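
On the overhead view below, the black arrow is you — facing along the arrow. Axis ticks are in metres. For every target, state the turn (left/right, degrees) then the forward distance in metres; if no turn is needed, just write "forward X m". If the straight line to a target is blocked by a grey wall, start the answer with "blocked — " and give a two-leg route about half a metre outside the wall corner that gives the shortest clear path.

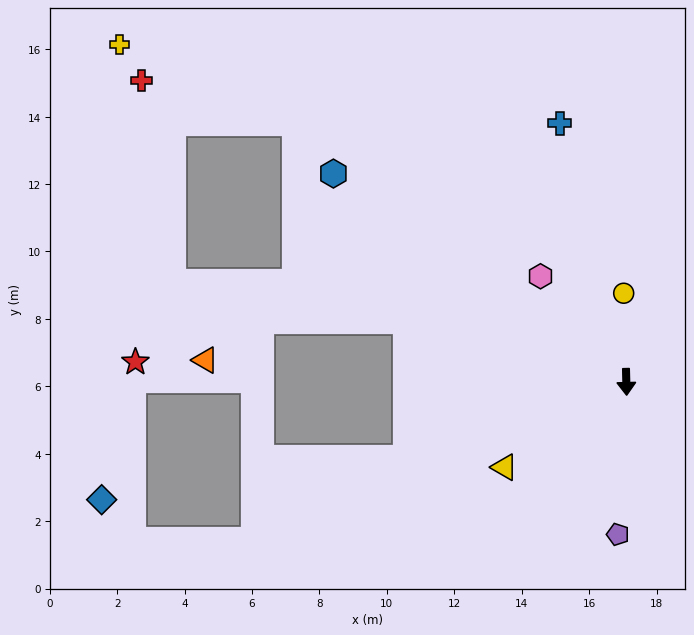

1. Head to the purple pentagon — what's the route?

turn right 5°, forward 4.5 m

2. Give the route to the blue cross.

turn right 167°, forward 7.9 m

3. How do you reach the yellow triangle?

turn right 56°, forward 4.4 m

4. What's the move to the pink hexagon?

turn right 142°, forward 4.0 m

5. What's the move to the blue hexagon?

turn right 127°, forward 10.7 m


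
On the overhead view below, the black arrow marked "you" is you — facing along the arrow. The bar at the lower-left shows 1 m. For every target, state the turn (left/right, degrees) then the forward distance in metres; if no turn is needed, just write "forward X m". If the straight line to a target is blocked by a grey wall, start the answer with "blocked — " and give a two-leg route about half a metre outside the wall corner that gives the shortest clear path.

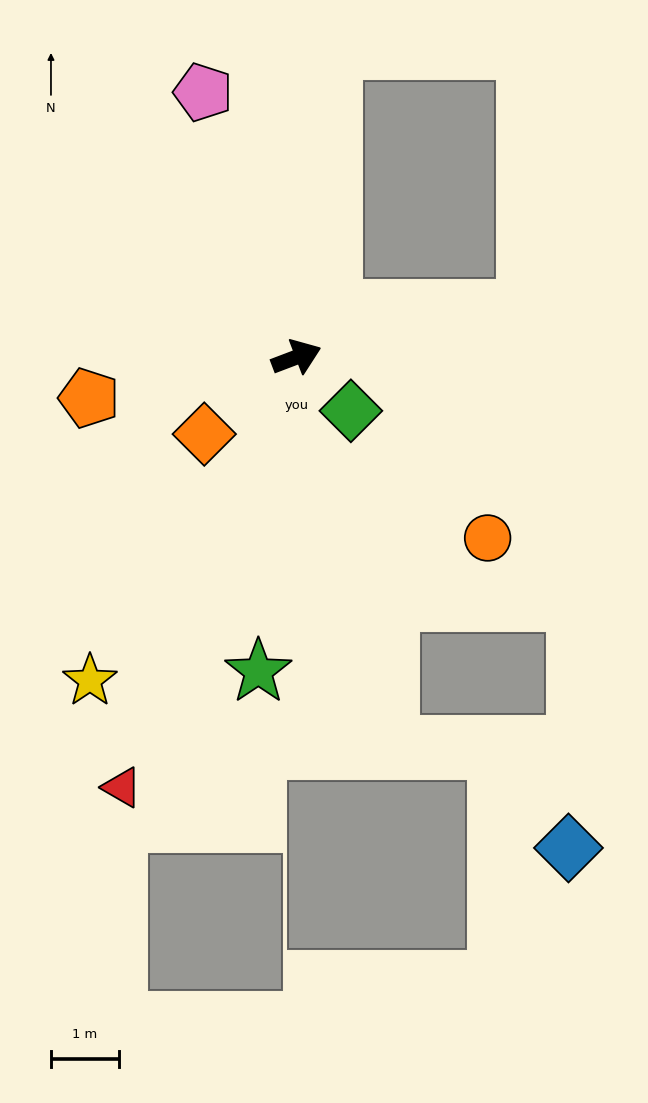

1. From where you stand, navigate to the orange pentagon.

turn left 170°, forward 3.1 m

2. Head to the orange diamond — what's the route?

turn right 161°, forward 1.8 m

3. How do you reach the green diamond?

turn right 65°, forward 1.1 m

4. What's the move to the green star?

turn right 118°, forward 4.7 m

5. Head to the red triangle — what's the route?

turn right 133°, forward 6.9 m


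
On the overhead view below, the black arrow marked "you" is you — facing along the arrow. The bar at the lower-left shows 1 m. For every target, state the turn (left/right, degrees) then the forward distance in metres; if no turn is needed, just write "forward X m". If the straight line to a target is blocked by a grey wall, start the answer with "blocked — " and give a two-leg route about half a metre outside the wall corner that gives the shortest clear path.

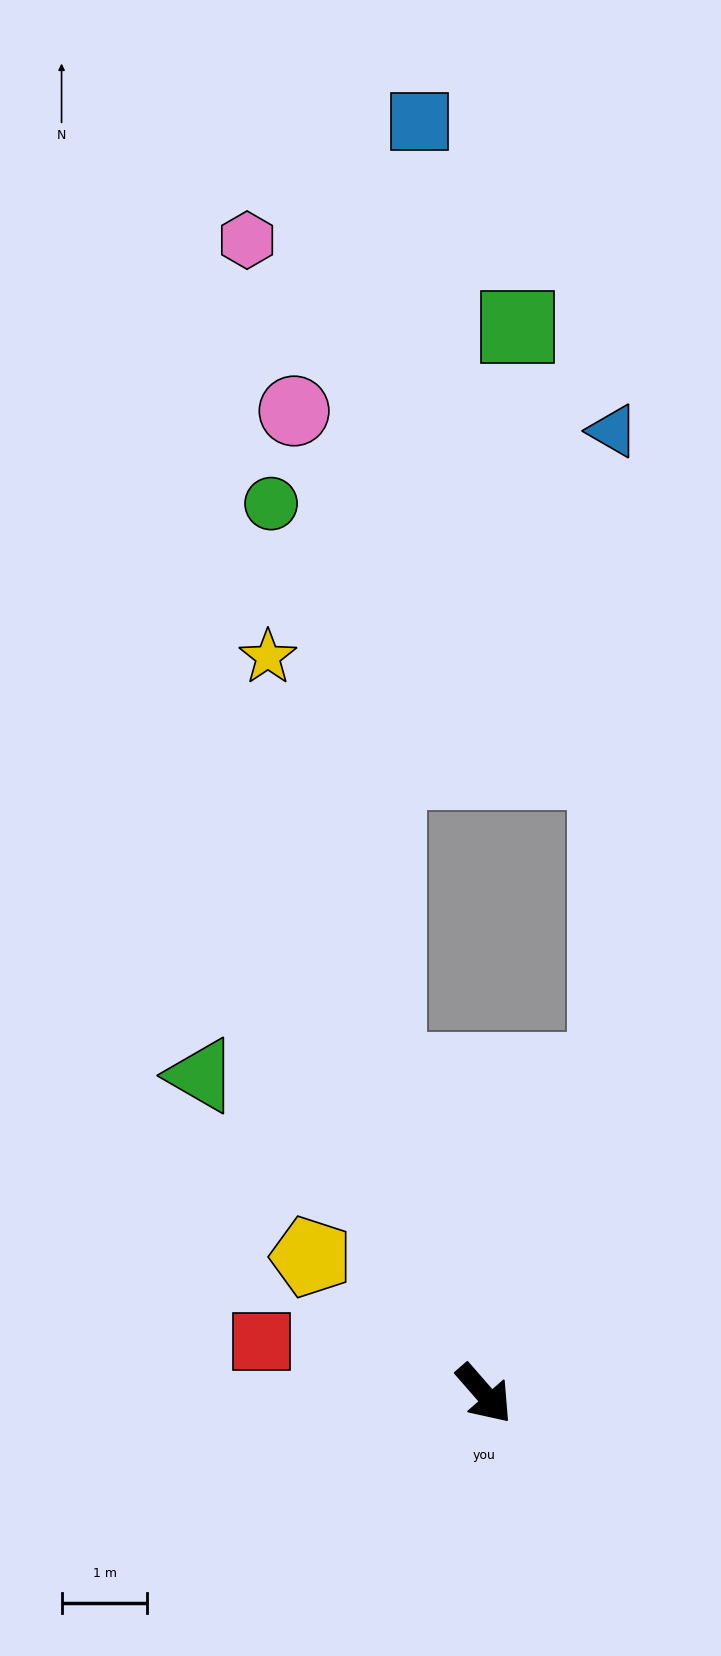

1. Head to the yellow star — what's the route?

turn left 155°, forward 8.9 m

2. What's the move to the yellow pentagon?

turn right 169°, forward 2.6 m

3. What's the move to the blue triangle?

blocked — turn left 119°, forward 4.0 m, then turn left 19°, forward 7.4 m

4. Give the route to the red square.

turn right 144°, forward 2.7 m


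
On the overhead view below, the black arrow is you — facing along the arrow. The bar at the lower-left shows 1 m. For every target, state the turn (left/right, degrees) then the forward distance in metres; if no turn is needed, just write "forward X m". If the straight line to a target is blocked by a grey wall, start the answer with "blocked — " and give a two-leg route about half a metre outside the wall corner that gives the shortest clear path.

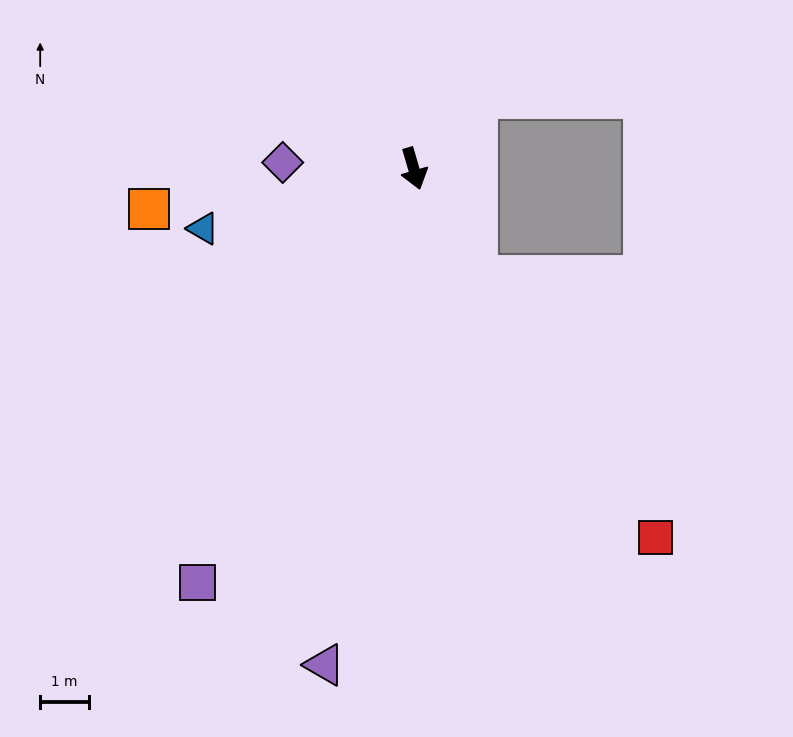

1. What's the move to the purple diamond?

turn right 109°, forward 2.7 m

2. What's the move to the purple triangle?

turn right 26°, forward 10.3 m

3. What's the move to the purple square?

turn right 44°, forward 9.6 m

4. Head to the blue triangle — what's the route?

turn right 90°, forward 4.5 m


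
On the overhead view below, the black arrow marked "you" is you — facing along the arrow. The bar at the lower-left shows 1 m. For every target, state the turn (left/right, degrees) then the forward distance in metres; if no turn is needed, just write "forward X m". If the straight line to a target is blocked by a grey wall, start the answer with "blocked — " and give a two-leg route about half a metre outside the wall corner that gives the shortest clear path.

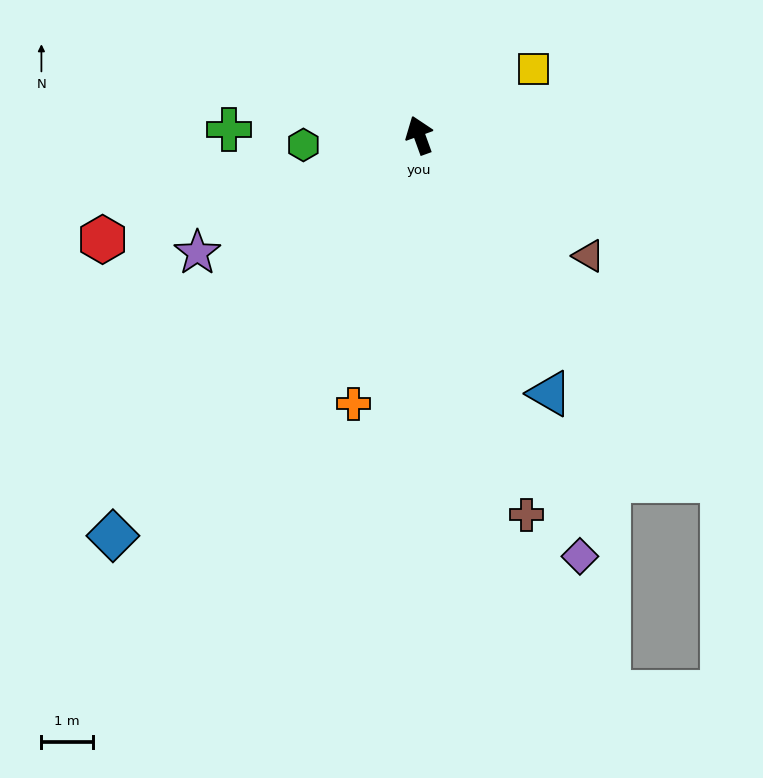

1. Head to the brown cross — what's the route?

turn left 176°, forward 7.7 m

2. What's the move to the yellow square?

turn right 80°, forward 2.6 m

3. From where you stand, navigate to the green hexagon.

turn left 75°, forward 2.3 m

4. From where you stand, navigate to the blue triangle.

turn right 173°, forward 5.6 m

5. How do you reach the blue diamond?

turn left 123°, forward 9.8 m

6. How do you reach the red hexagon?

turn left 88°, forward 6.5 m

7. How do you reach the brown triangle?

turn right 145°, forward 4.1 m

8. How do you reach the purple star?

turn left 98°, forward 4.9 m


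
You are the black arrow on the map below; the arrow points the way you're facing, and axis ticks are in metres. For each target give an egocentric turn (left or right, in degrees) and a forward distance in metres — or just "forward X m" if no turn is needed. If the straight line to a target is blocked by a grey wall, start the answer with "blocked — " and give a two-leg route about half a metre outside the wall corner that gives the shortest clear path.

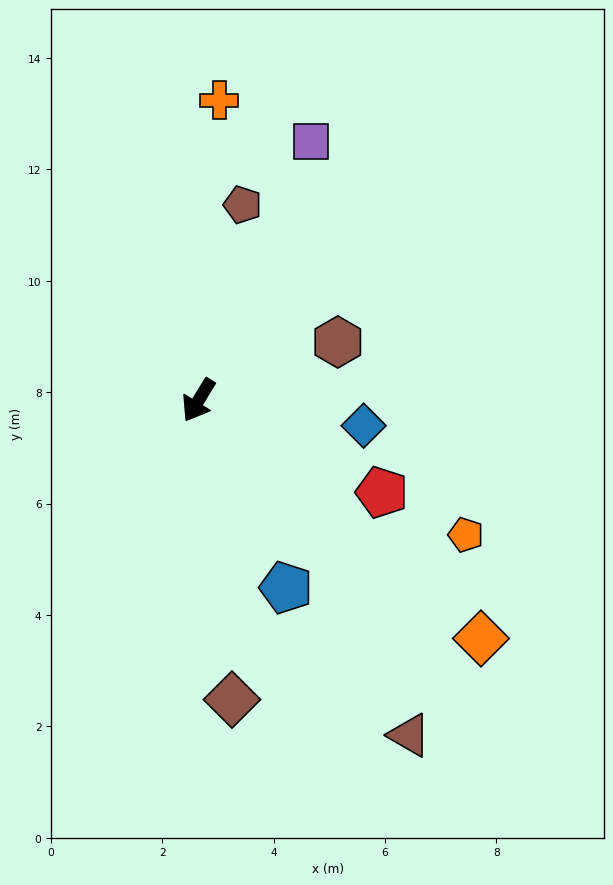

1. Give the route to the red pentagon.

turn left 95°, forward 3.7 m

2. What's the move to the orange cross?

turn right 152°, forward 5.4 m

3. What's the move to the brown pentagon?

turn right 161°, forward 3.6 m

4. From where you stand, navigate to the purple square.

turn right 172°, forward 5.1 m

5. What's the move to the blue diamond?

turn left 113°, forward 3.0 m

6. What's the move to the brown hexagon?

turn left 144°, forward 2.7 m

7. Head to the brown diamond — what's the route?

turn left 38°, forward 5.4 m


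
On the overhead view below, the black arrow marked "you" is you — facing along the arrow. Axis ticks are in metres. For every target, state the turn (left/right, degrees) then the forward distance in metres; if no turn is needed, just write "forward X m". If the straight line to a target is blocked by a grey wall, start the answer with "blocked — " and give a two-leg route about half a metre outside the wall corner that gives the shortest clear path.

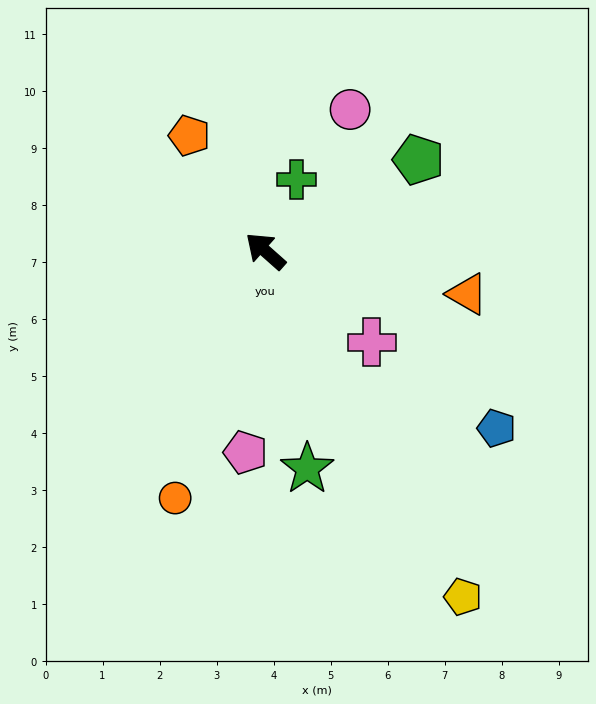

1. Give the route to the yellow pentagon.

turn left 161°, forward 7.0 m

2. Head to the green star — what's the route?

turn left 142°, forward 3.9 m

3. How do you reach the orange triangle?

turn right 150°, forward 3.6 m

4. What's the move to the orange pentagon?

turn right 15°, forward 2.4 m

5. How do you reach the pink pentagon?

turn left 126°, forward 3.5 m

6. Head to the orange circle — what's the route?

turn left 112°, forward 4.6 m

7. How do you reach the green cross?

turn right 72°, forward 1.4 m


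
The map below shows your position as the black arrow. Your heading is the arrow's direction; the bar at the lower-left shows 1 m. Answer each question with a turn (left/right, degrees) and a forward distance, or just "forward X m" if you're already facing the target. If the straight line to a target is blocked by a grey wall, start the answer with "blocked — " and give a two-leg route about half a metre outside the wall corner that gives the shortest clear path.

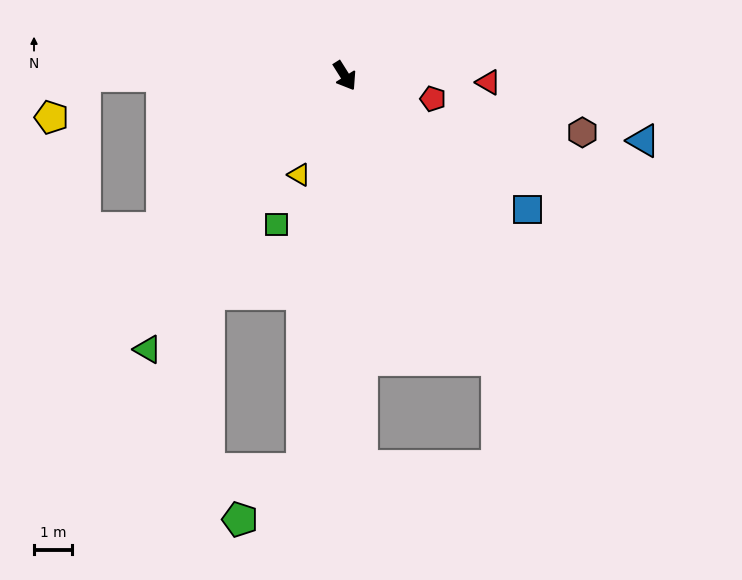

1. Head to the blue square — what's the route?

turn left 22°, forward 5.9 m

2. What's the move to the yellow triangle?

turn right 57°, forward 2.8 m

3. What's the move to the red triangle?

turn left 55°, forward 3.8 m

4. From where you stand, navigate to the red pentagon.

turn left 43°, forward 2.4 m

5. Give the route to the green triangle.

turn right 68°, forward 8.8 m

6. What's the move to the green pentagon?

blocked — turn right 38°, forward 10.3 m, then turn right 45°, forward 2.1 m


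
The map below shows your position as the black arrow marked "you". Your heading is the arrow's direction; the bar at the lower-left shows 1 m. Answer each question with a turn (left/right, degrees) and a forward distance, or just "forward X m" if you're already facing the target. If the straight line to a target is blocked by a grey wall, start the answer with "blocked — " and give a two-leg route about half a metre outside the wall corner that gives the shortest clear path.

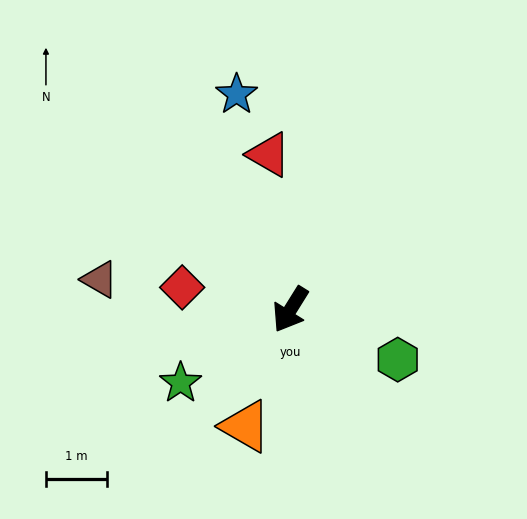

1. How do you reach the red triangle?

turn right 140°, forward 2.6 m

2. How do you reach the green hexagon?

turn left 97°, forward 1.9 m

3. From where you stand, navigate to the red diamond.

turn right 70°, forward 1.8 m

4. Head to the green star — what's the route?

turn right 24°, forward 2.2 m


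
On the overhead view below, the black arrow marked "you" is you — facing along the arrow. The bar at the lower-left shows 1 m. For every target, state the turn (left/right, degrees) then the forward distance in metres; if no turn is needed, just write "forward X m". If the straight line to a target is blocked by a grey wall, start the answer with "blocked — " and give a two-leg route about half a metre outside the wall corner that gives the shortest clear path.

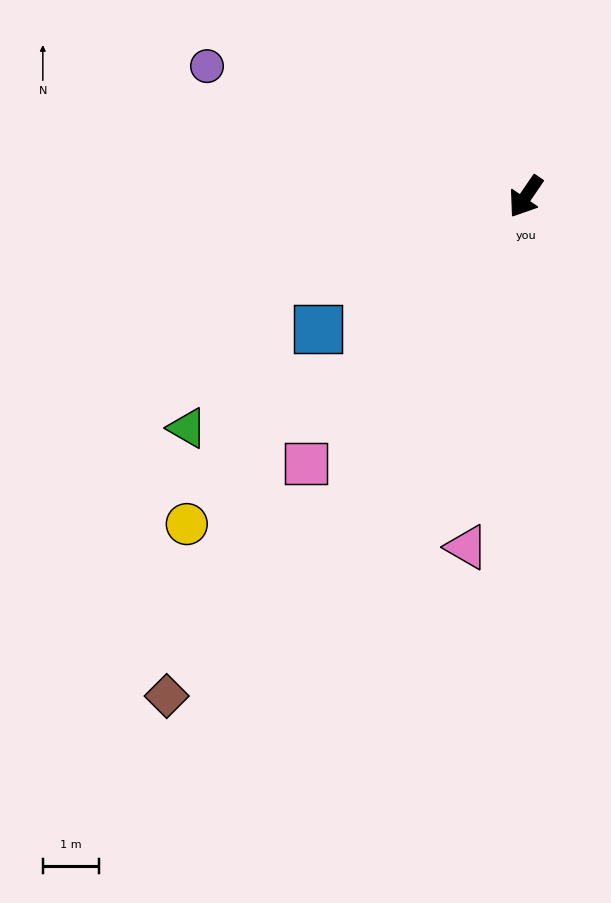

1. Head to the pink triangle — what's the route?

turn left 25°, forward 6.3 m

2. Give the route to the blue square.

turn right 23°, forward 4.4 m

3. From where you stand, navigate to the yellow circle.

turn right 12°, forward 8.3 m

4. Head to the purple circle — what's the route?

turn right 78°, forward 6.1 m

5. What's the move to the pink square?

turn right 5°, forward 6.1 m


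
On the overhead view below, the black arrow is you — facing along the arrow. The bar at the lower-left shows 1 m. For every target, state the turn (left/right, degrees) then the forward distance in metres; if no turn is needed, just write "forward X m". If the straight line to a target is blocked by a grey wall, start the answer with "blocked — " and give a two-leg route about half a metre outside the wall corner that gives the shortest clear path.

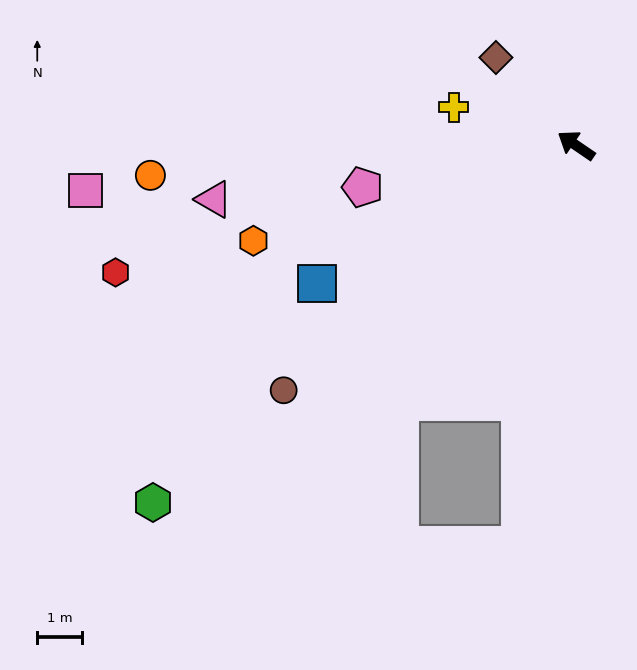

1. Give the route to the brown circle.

turn left 74°, forward 8.6 m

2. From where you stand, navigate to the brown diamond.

turn right 13°, forward 2.7 m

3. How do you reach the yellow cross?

turn left 17°, forward 2.9 m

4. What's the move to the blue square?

turn left 62°, forward 6.6 m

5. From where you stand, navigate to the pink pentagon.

turn left 45°, forward 4.9 m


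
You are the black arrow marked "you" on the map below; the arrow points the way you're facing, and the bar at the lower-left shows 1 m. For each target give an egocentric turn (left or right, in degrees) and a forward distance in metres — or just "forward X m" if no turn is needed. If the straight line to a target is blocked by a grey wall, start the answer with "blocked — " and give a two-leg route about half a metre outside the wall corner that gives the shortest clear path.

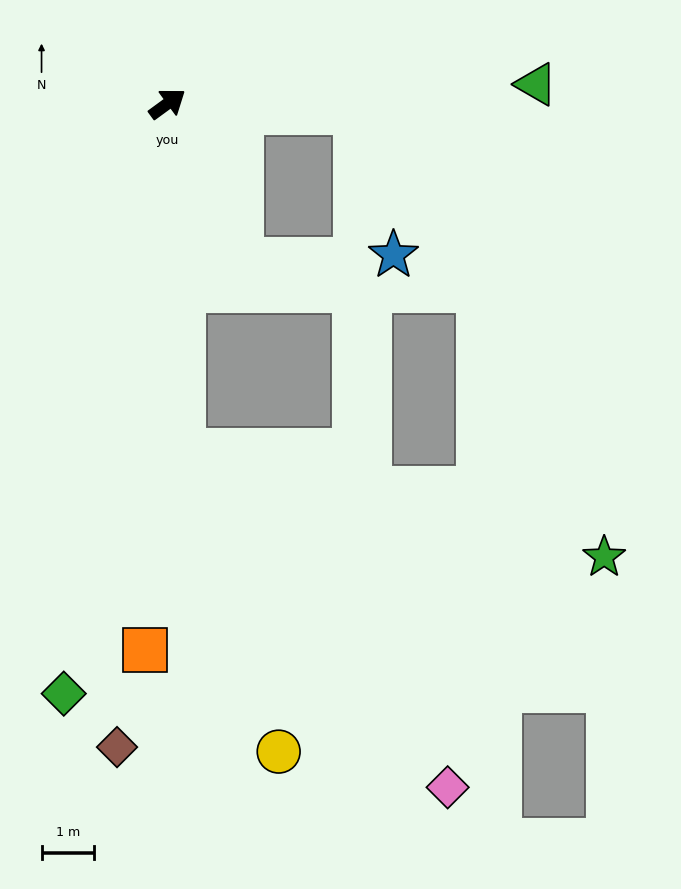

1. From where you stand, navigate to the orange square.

turn right 129°, forward 10.4 m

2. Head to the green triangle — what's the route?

turn right 33°, forward 7.1 m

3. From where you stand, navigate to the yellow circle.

blocked — turn right 124°, forward 6.6 m, then turn left 15°, forward 6.0 m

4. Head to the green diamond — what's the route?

turn right 136°, forward 11.4 m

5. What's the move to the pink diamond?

blocked — turn right 124°, forward 6.6 m, then turn left 36°, forward 8.2 m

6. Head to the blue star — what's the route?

blocked — turn right 39°, forward 3.6 m, then turn right 72°, forward 2.8 m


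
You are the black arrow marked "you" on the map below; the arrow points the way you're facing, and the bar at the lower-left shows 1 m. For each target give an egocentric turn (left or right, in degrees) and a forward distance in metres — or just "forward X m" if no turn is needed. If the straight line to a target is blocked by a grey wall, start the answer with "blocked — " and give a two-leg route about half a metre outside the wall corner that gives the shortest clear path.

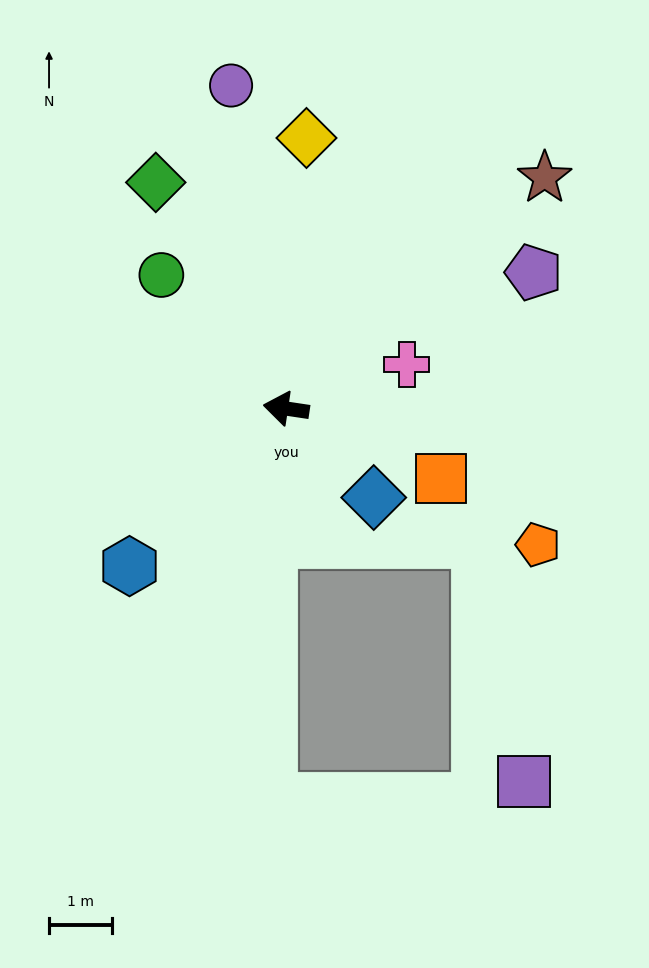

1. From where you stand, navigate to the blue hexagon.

turn left 54°, forward 3.5 m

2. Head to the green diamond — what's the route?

turn right 52°, forward 4.1 m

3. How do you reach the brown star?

turn right 130°, forward 5.5 m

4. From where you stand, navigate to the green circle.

turn right 38°, forward 2.9 m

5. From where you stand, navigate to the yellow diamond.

turn right 86°, forward 4.3 m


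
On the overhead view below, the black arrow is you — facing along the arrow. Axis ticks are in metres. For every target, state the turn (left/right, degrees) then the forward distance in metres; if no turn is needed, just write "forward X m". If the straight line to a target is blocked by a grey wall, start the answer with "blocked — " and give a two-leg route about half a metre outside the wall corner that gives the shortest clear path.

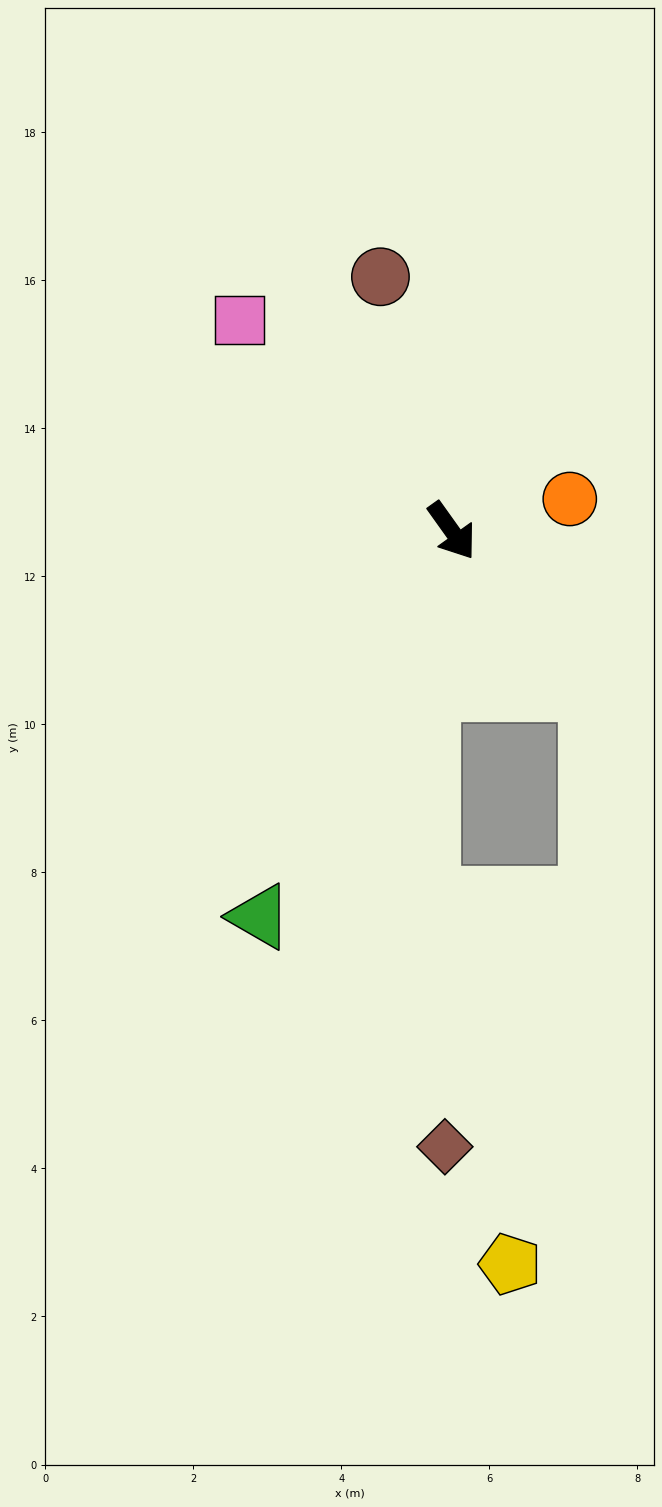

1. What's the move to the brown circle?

turn left 160°, forward 3.6 m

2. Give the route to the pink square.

turn right 170°, forward 4.0 m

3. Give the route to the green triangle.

turn right 62°, forward 5.8 m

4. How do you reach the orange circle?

turn left 70°, forward 1.7 m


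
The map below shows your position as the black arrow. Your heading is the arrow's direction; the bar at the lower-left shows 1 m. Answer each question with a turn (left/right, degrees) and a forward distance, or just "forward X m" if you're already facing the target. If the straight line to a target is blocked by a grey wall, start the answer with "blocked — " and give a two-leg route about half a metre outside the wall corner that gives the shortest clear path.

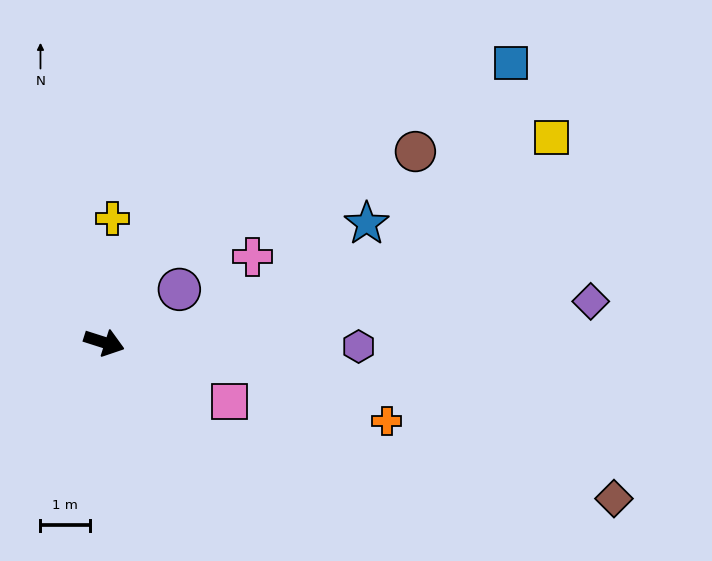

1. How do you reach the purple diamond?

turn left 23°, forward 9.8 m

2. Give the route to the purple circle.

turn left 53°, forward 1.9 m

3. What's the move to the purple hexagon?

turn left 17°, forward 5.1 m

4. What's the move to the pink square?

turn right 8°, forward 2.8 m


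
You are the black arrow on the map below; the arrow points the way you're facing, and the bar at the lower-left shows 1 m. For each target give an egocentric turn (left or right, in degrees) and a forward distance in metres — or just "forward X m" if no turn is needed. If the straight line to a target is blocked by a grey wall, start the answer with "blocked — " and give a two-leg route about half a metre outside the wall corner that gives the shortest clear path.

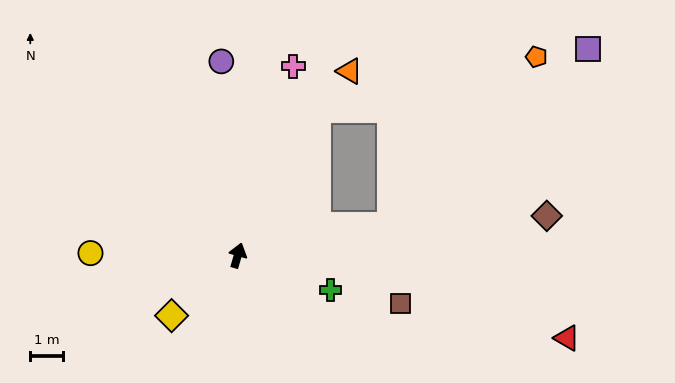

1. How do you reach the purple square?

blocked — turn right 63°, forward 4.7 m, then turn left 31°, forward 8.1 m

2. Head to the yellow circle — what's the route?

turn left 105°, forward 4.5 m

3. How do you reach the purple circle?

turn left 21°, forward 5.9 m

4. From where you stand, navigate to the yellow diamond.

turn left 148°, forward 2.7 m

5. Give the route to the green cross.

turn right 94°, forward 3.0 m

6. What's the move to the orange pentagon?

blocked — turn right 63°, forward 4.7 m, then turn left 38°, forward 6.8 m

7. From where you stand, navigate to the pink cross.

forward 6.0 m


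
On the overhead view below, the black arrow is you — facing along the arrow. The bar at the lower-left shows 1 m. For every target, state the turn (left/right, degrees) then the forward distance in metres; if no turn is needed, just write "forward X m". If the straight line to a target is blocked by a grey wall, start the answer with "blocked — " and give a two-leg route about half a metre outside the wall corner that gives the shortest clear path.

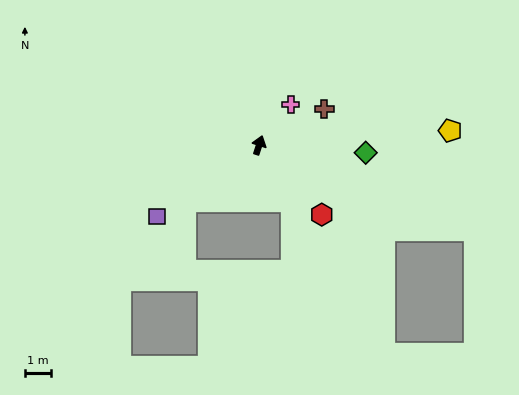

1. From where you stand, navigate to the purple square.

turn left 143°, forward 4.7 m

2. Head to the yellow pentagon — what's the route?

turn right 68°, forward 7.2 m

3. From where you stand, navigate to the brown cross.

turn right 43°, forward 2.8 m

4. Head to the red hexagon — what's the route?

turn right 120°, forward 3.5 m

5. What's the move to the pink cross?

turn right 20°, forward 1.9 m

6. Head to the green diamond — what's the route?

turn right 76°, forward 4.0 m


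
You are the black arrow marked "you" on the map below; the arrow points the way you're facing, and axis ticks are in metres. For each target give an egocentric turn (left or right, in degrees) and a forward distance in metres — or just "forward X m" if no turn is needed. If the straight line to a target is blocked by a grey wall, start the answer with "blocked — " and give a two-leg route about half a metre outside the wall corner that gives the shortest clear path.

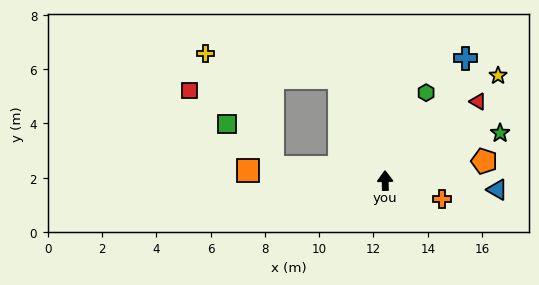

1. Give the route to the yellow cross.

blocked — turn left 82°, forward 4.2 m, then turn right 52°, forward 4.9 m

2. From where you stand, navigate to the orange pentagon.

turn right 80°, forward 3.7 m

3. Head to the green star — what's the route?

turn right 69°, forward 4.6 m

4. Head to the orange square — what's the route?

turn left 85°, forward 5.1 m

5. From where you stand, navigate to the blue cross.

turn right 34°, forward 5.4 m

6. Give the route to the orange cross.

turn right 109°, forward 2.2 m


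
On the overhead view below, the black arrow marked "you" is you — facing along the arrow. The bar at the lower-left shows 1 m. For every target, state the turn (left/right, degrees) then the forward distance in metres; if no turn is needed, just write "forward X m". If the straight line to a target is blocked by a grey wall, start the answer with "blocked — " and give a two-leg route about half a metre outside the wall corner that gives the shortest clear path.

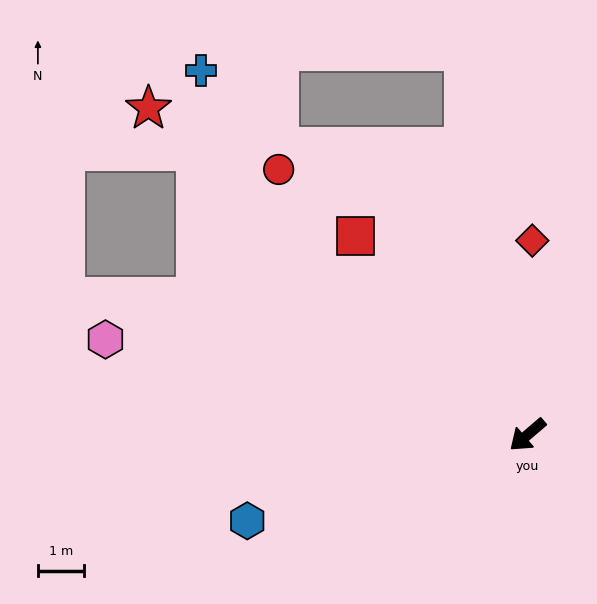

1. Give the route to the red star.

turn right 81°, forward 10.8 m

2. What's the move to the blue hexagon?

turn right 24°, forward 6.3 m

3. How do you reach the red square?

turn right 90°, forward 5.7 m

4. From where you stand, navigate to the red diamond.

turn right 132°, forward 4.2 m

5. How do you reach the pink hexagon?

turn right 53°, forward 9.3 m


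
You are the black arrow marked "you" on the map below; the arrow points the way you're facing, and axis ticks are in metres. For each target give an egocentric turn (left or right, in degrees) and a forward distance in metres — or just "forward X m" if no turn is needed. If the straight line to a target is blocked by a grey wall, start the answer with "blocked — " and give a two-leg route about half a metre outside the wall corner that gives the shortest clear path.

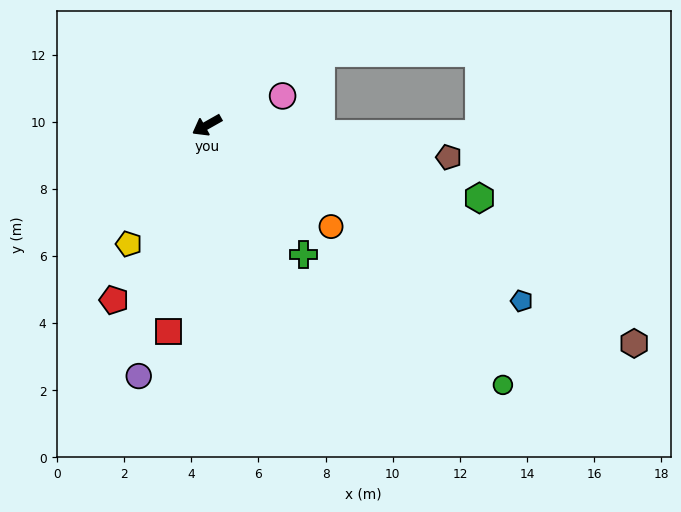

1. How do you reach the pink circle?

turn left 172°, forward 2.4 m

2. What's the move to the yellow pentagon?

turn left 27°, forward 4.2 m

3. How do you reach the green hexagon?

turn left 136°, forward 8.4 m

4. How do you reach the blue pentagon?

turn left 121°, forward 10.7 m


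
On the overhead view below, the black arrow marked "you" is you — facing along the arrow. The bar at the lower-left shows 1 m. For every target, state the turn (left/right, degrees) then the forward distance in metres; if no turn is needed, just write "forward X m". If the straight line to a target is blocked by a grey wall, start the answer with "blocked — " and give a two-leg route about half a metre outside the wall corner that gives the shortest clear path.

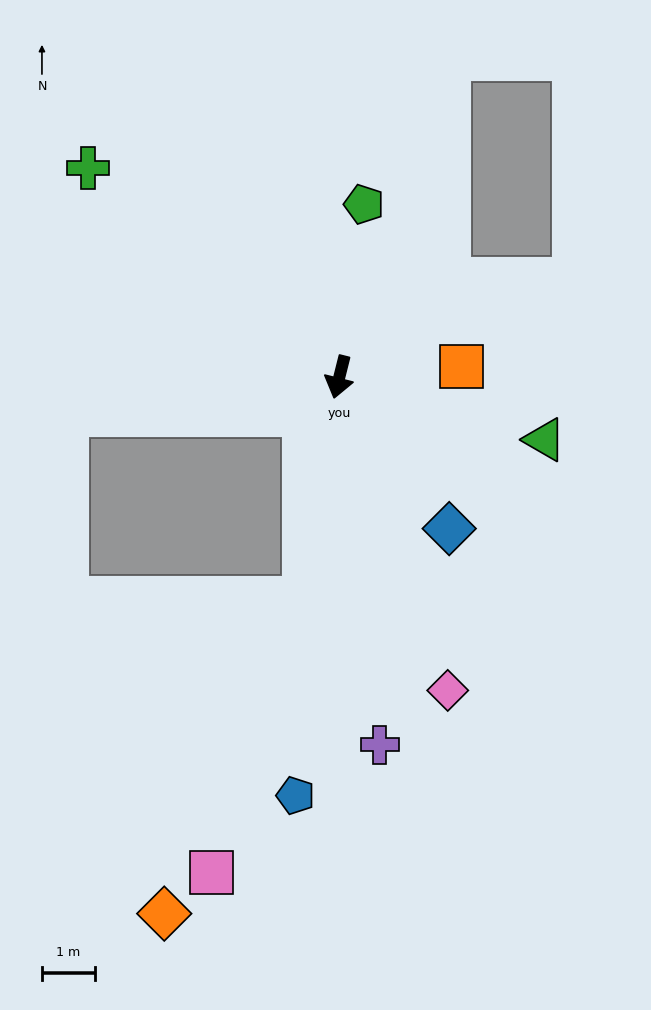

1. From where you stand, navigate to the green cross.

turn right 116°, forward 6.2 m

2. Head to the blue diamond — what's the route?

turn left 50°, forward 3.5 m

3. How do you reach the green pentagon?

turn right 174°, forward 3.3 m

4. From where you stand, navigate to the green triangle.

turn left 87°, forward 4.0 m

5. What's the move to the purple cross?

turn left 20°, forward 7.0 m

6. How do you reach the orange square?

turn left 109°, forward 2.3 m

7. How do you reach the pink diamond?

turn left 33°, forward 6.2 m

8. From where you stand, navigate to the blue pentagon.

turn left 8°, forward 7.9 m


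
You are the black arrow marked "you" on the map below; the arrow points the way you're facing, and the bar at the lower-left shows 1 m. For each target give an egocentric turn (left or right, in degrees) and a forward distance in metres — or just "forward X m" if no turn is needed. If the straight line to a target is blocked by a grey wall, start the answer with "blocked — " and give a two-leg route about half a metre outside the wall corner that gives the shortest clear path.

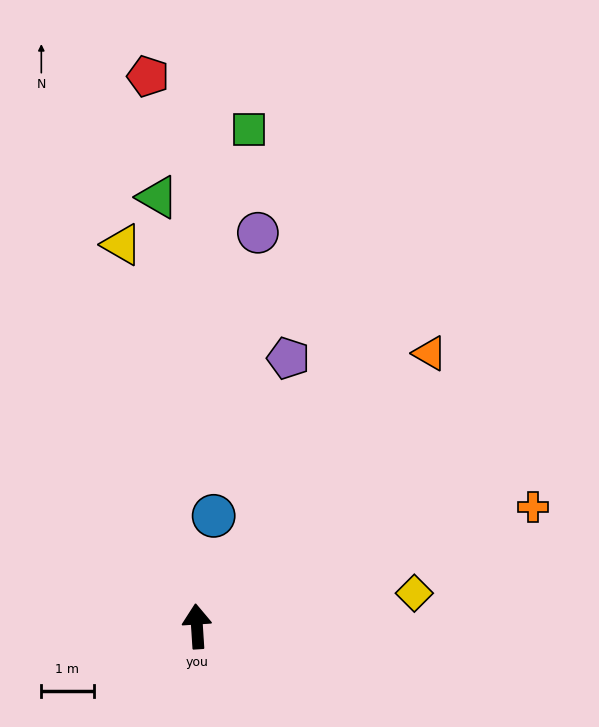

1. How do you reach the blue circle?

turn right 12°, forward 2.1 m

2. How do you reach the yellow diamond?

turn right 85°, forward 4.2 m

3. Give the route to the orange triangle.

turn right 44°, forward 6.9 m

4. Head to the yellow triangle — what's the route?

turn left 7°, forward 7.4 m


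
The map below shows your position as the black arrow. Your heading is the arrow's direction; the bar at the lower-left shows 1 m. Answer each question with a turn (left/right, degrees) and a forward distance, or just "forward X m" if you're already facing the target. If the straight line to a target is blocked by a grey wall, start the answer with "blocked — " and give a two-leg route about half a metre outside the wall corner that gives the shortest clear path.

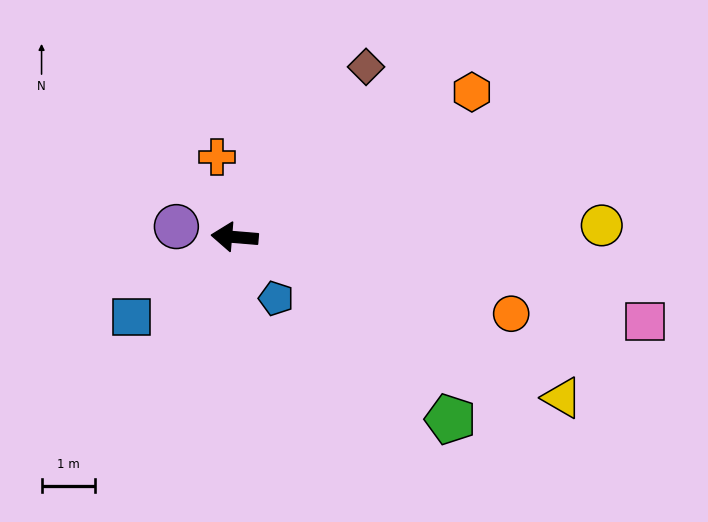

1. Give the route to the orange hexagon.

turn right 144°, forward 5.2 m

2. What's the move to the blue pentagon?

turn left 129°, forward 1.4 m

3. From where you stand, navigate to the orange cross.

turn right 73°, forward 1.5 m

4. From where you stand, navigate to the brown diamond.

turn right 123°, forward 4.0 m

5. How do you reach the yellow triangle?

turn left 159°, forward 6.8 m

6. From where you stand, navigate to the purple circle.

turn right 5°, forward 1.1 m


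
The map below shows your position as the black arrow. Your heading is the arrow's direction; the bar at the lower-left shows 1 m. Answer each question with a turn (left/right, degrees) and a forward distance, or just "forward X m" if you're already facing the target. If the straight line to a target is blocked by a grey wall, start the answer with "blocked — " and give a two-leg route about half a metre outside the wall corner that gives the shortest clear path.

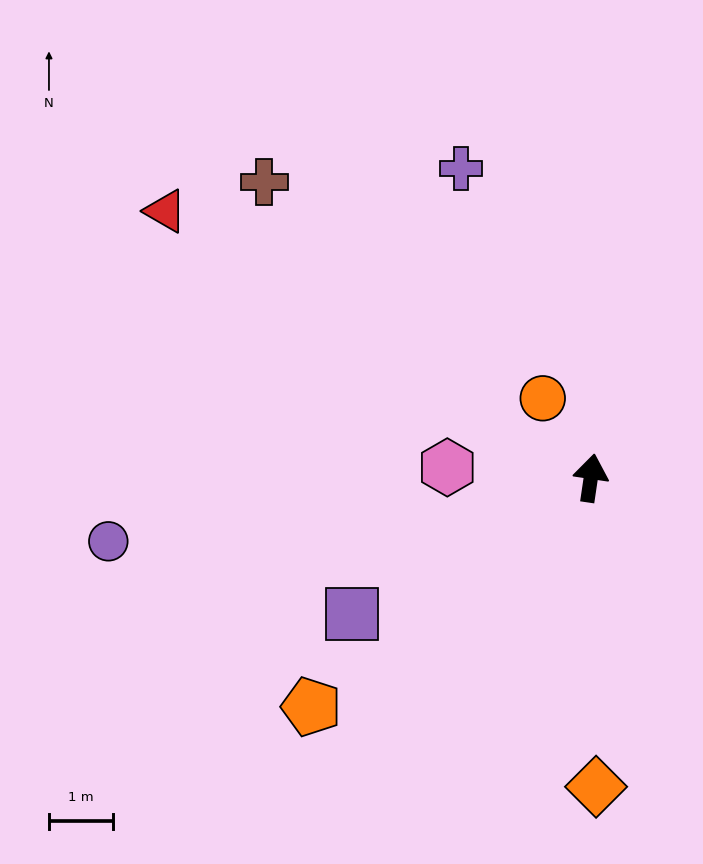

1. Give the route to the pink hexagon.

turn left 94°, forward 2.2 m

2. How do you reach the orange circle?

turn left 40°, forward 1.5 m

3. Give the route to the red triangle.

turn left 66°, forward 7.8 m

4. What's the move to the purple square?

turn left 128°, forward 4.3 m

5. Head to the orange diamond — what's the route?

turn right 171°, forward 4.8 m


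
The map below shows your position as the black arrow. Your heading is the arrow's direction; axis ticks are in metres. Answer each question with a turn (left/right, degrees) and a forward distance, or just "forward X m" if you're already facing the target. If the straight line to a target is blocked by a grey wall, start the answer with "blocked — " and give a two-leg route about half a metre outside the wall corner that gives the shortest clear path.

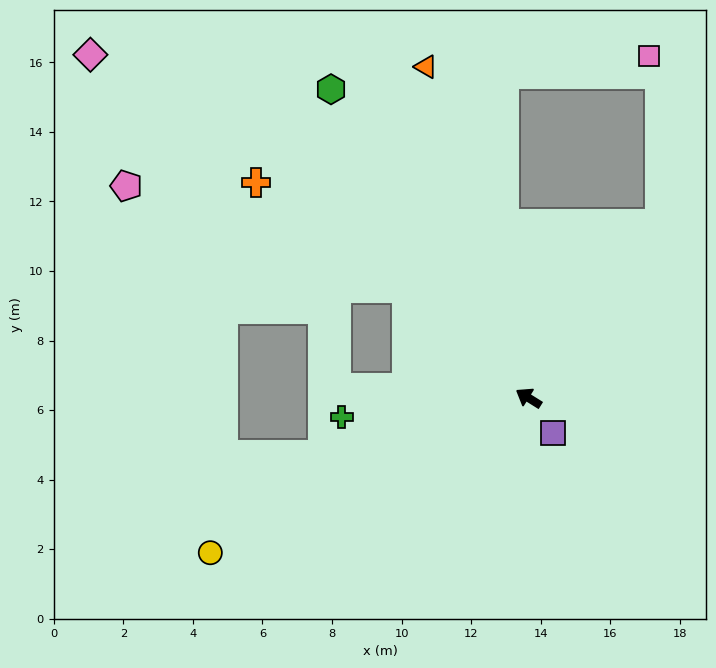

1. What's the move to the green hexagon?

turn right 25°, forward 10.5 m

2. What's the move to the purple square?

turn left 156°, forward 1.2 m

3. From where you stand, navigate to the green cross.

turn left 38°, forward 5.4 m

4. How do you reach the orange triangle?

turn right 41°, forward 10.0 m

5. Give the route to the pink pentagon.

blocked — turn right 10°, forward 4.7 m, then turn left 22°, forward 8.6 m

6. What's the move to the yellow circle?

turn left 58°, forward 10.2 m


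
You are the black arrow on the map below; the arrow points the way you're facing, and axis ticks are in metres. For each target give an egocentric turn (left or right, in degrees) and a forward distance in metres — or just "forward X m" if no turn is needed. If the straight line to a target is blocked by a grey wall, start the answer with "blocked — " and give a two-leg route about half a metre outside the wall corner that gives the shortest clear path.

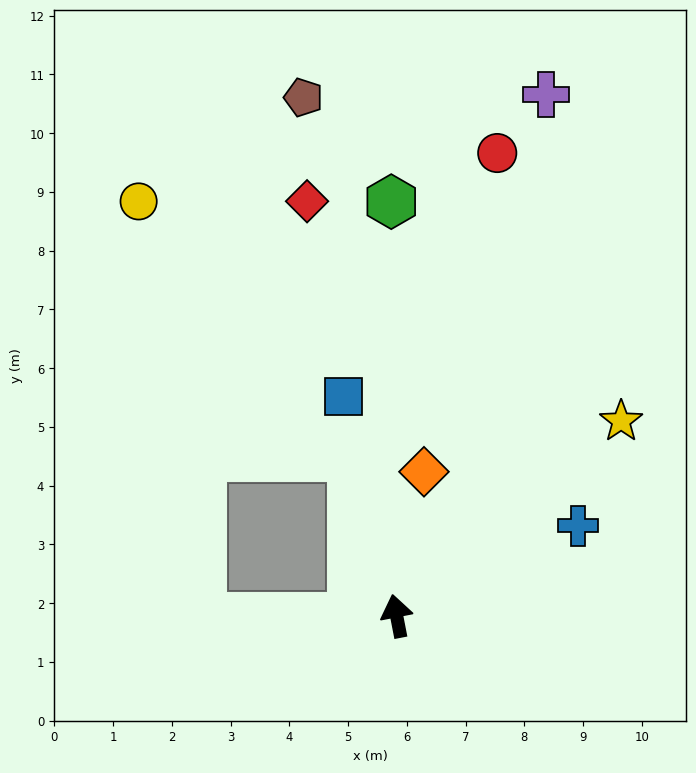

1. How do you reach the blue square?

turn left 3°, forward 3.8 m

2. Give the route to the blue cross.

turn right 75°, forward 3.5 m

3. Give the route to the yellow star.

turn right 60°, forward 5.1 m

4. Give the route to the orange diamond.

turn right 22°, forward 2.5 m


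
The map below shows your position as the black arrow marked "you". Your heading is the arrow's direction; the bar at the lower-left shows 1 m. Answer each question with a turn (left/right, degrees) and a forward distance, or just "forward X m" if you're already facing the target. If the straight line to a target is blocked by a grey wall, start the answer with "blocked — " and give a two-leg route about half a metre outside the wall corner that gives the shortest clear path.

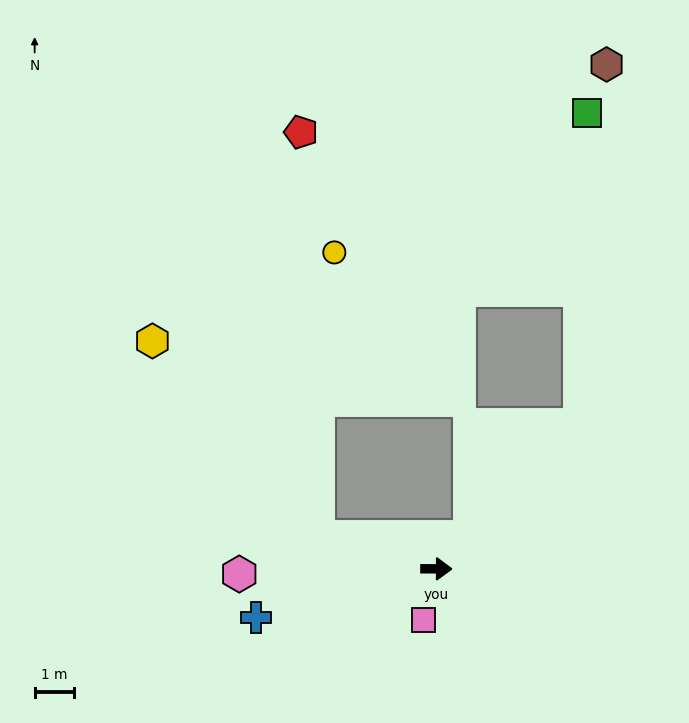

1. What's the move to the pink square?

turn right 104°, forward 1.3 m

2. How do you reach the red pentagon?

blocked — turn left 165°, forward 3.1 m, then turn right 72°, forward 10.2 m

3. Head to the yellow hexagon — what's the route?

blocked — turn left 165°, forward 3.1 m, then turn right 34°, forward 6.5 m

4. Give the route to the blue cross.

turn right 165°, forward 4.7 m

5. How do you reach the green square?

blocked — turn left 45°, forward 5.1 m, then turn left 44°, forward 7.9 m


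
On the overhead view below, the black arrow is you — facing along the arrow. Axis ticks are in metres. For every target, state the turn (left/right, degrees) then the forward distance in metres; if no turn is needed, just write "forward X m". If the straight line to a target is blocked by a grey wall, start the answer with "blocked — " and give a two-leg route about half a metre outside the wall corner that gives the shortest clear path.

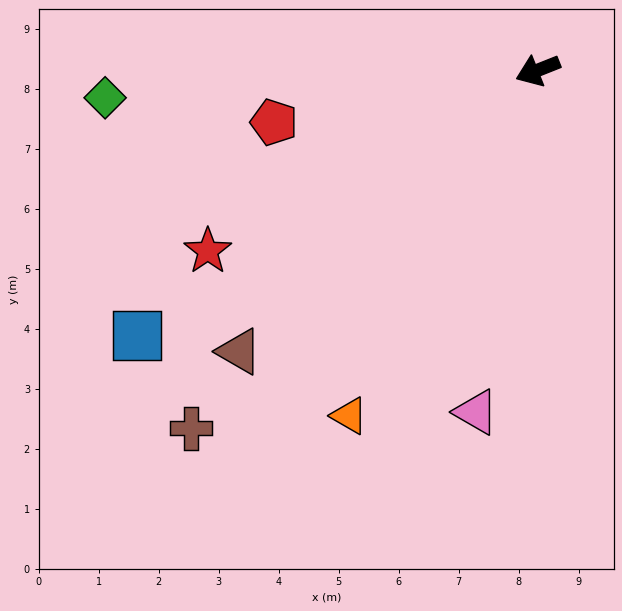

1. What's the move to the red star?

turn left 7°, forward 6.3 m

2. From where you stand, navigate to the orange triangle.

turn left 40°, forward 6.6 m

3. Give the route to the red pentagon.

turn right 11°, forward 4.5 m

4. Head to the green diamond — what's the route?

turn right 18°, forward 7.2 m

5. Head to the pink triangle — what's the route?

turn left 58°, forward 5.8 m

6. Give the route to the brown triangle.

turn left 22°, forward 6.8 m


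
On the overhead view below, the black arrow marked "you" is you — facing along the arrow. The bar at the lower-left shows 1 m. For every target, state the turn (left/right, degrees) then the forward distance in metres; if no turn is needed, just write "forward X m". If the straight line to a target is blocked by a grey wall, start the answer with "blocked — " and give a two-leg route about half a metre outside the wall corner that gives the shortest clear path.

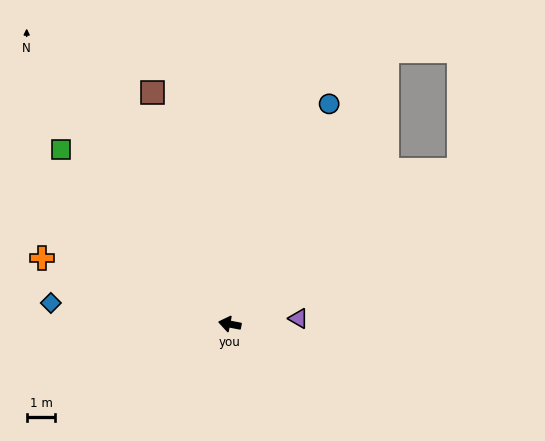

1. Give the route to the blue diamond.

turn left 4°, forward 6.3 m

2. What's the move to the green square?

turn right 35°, forward 8.5 m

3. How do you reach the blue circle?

turn right 103°, forward 8.4 m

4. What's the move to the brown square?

turn right 61°, forward 8.5 m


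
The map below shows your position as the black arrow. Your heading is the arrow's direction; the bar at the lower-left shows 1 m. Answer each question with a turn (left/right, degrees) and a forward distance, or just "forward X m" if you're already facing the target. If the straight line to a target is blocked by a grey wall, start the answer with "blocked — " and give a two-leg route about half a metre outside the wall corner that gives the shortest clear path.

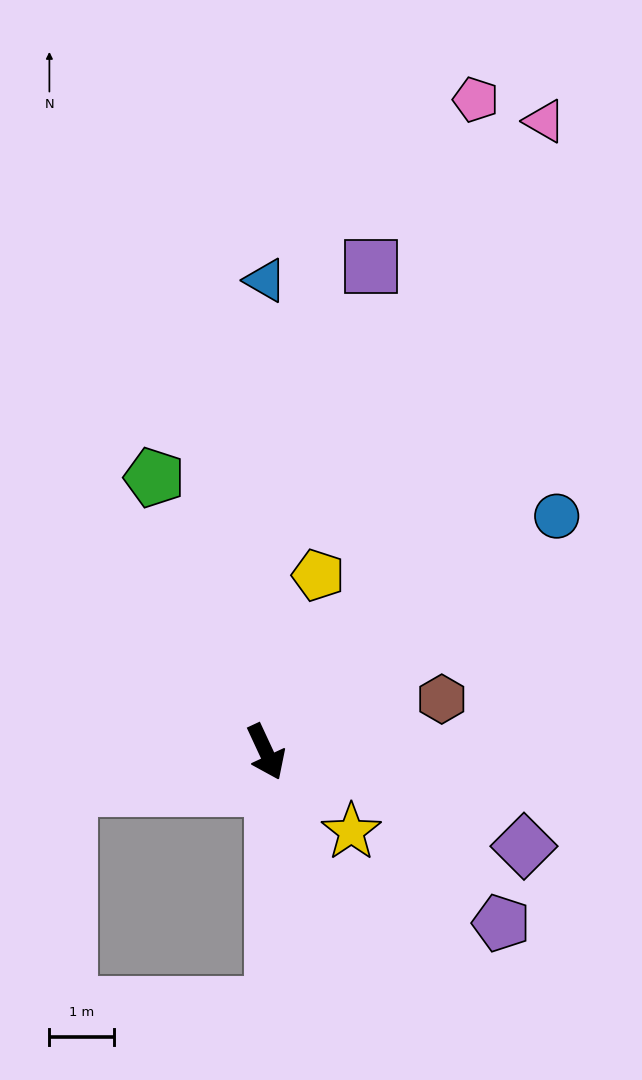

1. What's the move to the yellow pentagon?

turn left 139°, forward 2.8 m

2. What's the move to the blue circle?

turn left 104°, forward 5.8 m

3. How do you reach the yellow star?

turn left 22°, forward 1.8 m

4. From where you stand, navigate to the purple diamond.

turn left 45°, forward 4.2 m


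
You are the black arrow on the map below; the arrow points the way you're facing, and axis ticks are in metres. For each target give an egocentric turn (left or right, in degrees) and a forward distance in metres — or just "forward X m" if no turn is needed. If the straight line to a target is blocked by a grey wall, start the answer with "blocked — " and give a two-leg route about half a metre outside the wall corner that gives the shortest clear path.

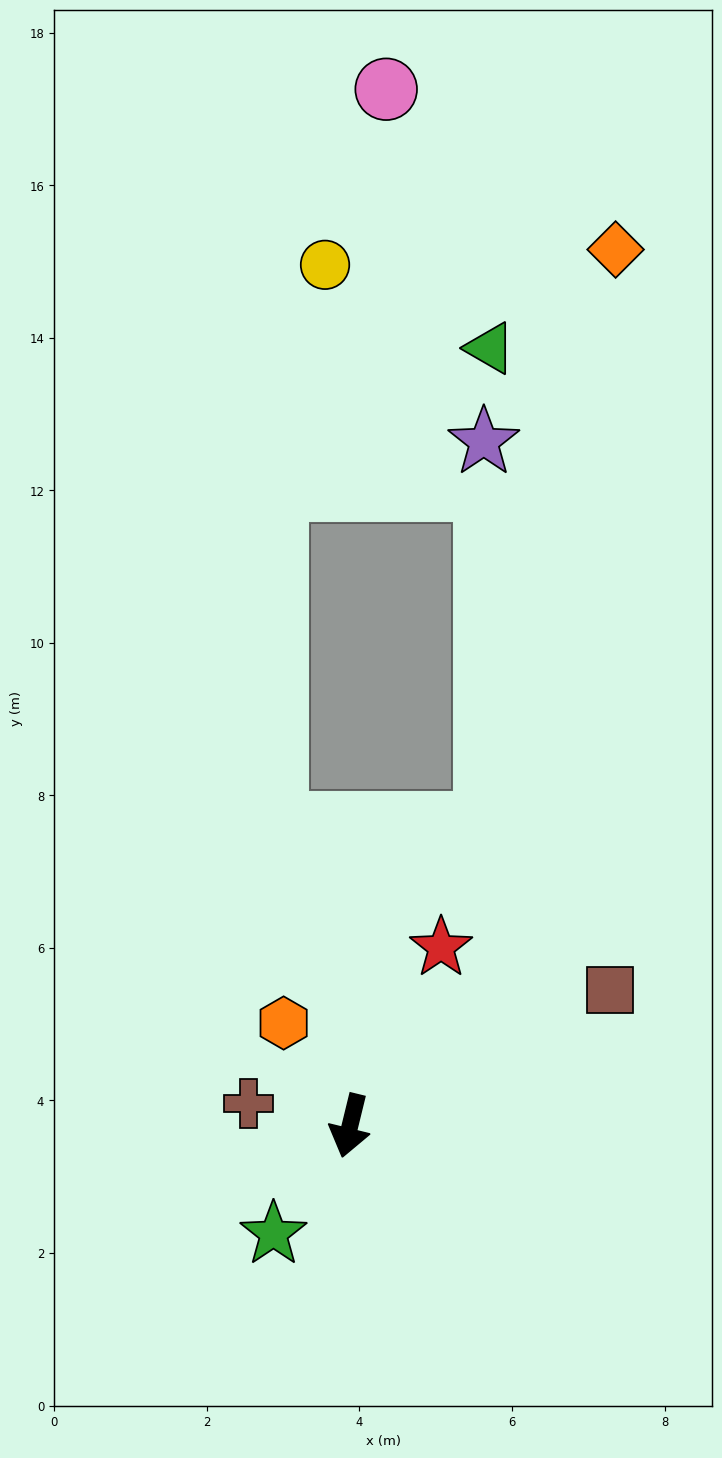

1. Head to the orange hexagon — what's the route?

turn right 133°, forward 1.6 m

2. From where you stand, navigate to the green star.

turn right 22°, forward 1.7 m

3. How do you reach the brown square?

turn left 131°, forward 3.8 m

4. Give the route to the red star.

turn left 167°, forward 2.6 m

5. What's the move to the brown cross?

turn right 89°, forward 1.4 m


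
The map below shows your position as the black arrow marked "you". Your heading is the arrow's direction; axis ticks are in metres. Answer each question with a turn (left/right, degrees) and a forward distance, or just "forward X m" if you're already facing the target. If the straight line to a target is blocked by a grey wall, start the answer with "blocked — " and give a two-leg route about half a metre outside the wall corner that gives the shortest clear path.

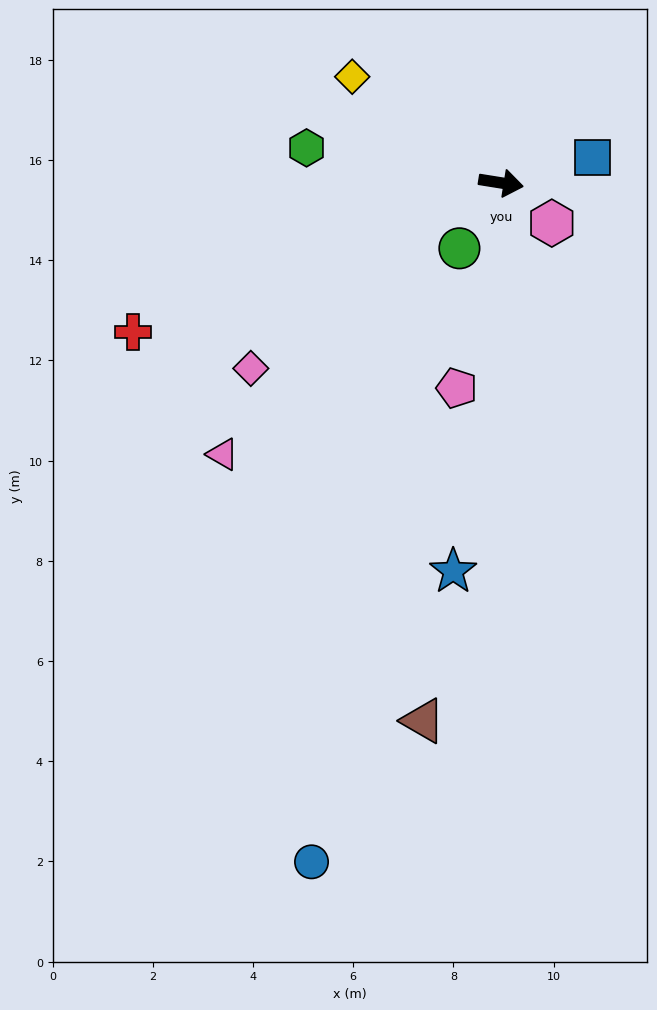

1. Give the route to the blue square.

turn left 25°, forward 1.9 m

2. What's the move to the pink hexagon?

turn right 29°, forward 1.3 m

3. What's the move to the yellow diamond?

turn left 154°, forward 3.6 m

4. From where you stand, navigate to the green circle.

turn right 113°, forward 1.5 m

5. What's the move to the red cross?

turn right 149°, forward 7.9 m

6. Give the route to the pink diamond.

turn right 134°, forward 6.2 m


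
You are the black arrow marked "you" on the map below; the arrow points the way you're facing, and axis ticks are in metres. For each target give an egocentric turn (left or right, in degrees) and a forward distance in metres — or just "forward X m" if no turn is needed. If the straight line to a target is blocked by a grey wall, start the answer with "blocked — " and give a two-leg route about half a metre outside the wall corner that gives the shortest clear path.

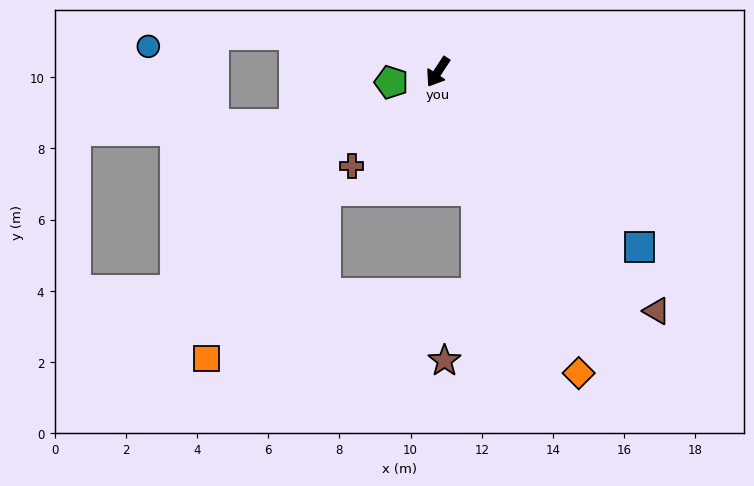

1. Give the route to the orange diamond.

turn left 58°, forward 9.3 m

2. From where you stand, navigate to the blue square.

turn left 82°, forward 7.5 m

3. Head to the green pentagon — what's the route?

turn right 44°, forward 1.3 m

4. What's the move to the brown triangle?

turn left 76°, forward 9.1 m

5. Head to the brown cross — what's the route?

turn right 9°, forward 3.6 m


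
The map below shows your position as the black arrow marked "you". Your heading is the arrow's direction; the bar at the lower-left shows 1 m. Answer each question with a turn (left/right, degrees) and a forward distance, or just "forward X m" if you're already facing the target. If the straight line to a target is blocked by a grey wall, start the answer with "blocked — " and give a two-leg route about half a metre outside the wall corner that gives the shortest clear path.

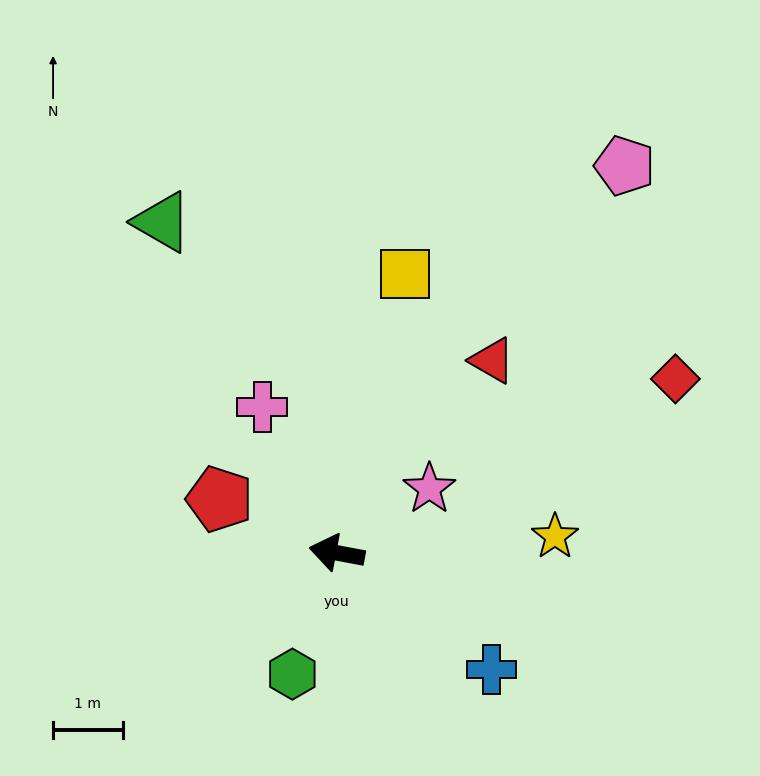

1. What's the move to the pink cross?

turn right 52°, forward 2.3 m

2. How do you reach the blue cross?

turn left 154°, forward 2.8 m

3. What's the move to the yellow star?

turn right 165°, forward 3.1 m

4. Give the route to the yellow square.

turn right 93°, forward 4.1 m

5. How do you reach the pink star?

turn right 135°, forward 1.6 m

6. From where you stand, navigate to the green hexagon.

turn left 80°, forward 1.8 m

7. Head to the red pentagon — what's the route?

turn right 14°, forward 1.8 m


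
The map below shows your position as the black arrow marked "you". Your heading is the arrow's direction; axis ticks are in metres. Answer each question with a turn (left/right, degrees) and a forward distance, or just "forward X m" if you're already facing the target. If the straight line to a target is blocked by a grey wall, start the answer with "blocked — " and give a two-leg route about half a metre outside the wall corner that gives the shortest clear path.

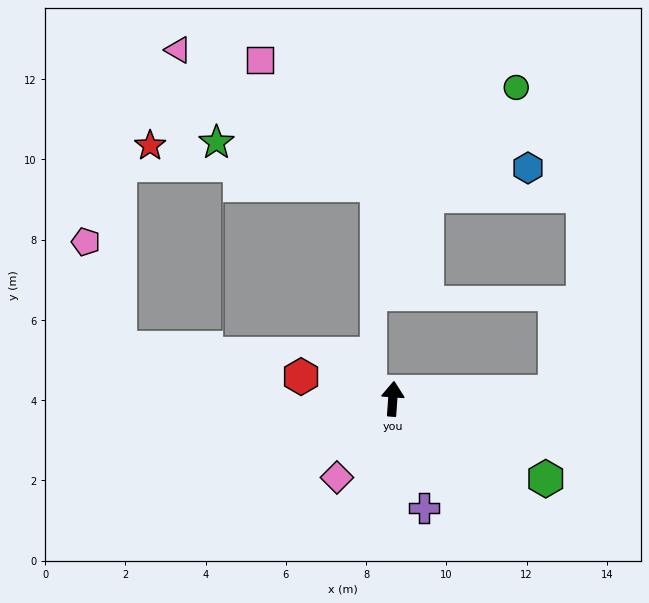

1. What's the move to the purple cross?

turn right 160°, forward 2.8 m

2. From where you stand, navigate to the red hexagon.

turn left 80°, forward 2.4 m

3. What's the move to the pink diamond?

turn left 149°, forward 2.4 m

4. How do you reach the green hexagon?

turn right 114°, forward 4.3 m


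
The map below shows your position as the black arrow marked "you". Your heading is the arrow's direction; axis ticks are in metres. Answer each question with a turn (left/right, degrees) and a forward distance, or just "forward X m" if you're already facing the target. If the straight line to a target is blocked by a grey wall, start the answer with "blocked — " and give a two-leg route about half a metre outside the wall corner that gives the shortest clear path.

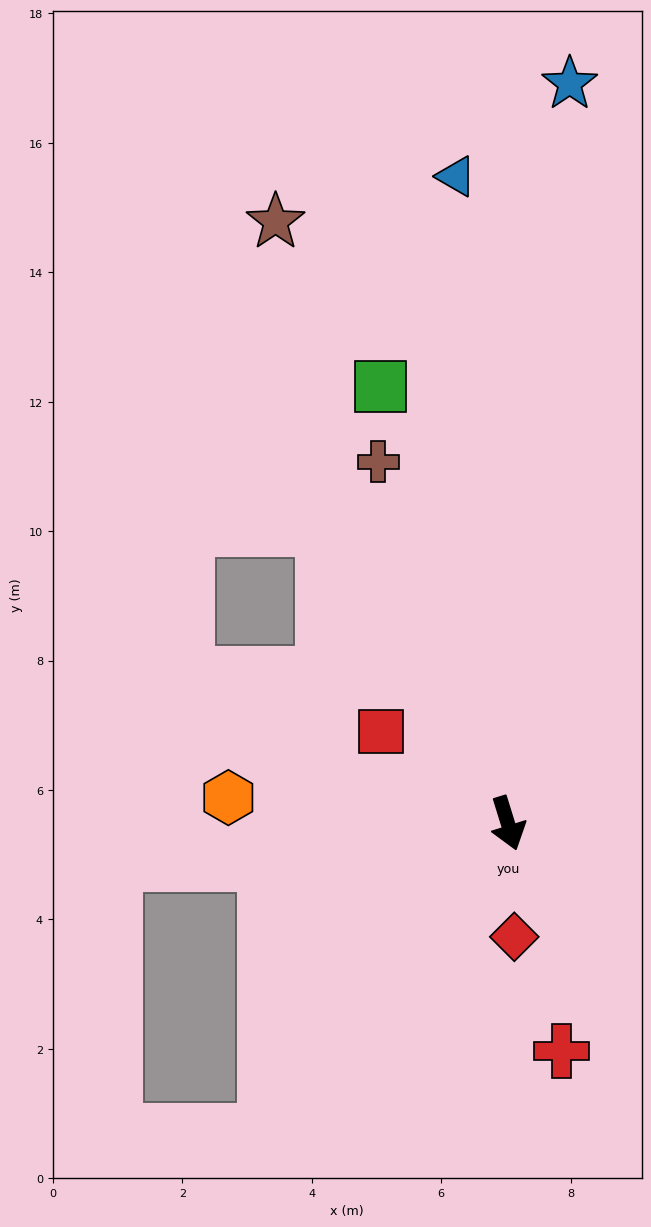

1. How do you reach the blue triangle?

turn left 167°, forward 10.0 m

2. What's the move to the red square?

turn right 143°, forward 2.4 m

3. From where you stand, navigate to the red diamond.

turn right 14°, forward 1.8 m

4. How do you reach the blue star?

turn left 158°, forward 11.5 m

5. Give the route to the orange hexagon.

turn right 112°, forward 4.3 m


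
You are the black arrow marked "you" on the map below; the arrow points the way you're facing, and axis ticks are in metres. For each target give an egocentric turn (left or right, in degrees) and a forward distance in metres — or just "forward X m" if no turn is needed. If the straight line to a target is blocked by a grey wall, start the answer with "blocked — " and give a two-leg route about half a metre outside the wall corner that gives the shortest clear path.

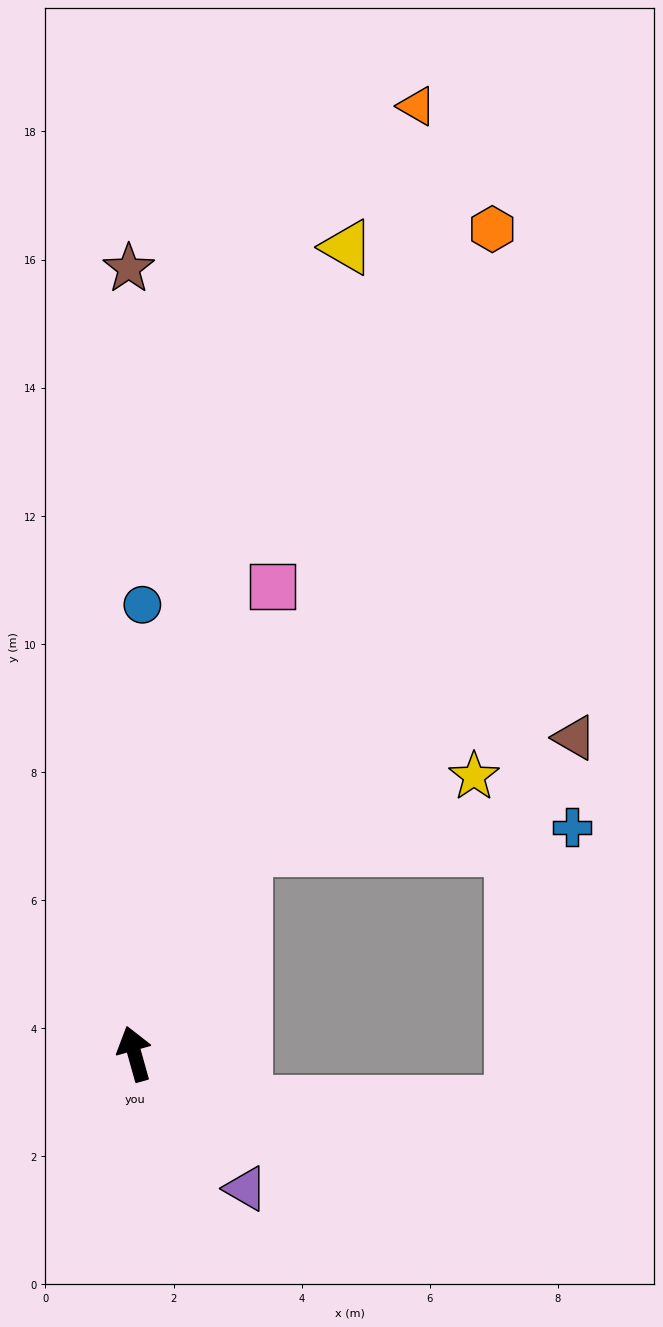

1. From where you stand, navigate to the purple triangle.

turn right 156°, forward 2.7 m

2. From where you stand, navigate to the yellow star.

blocked — turn right 44°, forward 3.6 m, then turn right 44°, forward 3.8 m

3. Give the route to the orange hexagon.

turn right 39°, forward 14.0 m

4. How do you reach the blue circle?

turn right 17°, forward 7.0 m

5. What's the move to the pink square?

turn right 32°, forward 7.6 m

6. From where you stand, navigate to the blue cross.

blocked — turn right 44°, forward 3.6 m, then turn right 58°, forward 5.1 m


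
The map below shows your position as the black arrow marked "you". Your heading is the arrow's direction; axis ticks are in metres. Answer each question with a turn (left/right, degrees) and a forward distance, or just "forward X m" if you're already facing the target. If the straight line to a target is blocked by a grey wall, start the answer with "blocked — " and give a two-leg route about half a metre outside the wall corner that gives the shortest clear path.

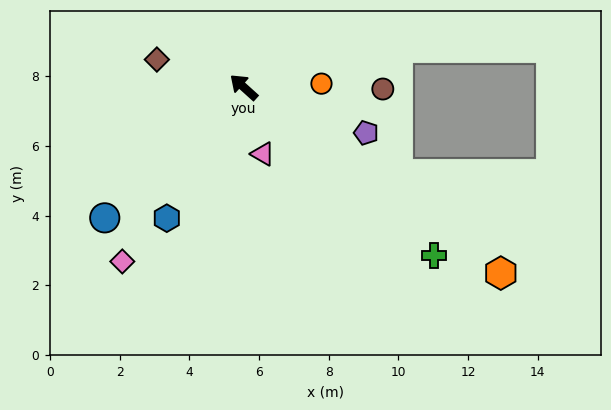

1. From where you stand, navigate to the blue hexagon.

turn left 102°, forward 4.4 m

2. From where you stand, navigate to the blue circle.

turn left 85°, forward 5.5 m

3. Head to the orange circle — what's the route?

turn right 135°, forward 2.2 m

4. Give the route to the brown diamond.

turn left 24°, forward 2.6 m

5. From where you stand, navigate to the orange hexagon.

turn right 174°, forward 9.1 m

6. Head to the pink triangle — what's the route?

turn left 148°, forward 2.0 m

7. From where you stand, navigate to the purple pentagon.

turn right 158°, forward 3.7 m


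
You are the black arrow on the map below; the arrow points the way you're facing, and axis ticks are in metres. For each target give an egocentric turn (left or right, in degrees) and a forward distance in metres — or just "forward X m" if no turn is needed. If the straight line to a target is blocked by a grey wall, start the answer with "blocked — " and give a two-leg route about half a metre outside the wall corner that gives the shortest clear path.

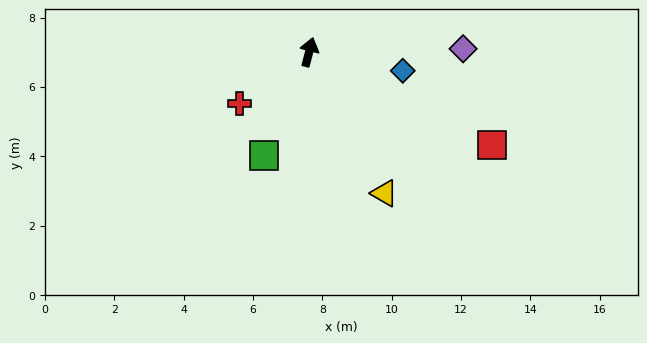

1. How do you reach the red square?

turn right 103°, forward 5.9 m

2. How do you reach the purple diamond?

turn right 74°, forward 4.4 m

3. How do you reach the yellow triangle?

turn right 137°, forward 4.6 m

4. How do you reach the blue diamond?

turn right 87°, forward 2.8 m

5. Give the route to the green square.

turn left 171°, forward 3.3 m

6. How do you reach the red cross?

turn left 141°, forward 2.5 m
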